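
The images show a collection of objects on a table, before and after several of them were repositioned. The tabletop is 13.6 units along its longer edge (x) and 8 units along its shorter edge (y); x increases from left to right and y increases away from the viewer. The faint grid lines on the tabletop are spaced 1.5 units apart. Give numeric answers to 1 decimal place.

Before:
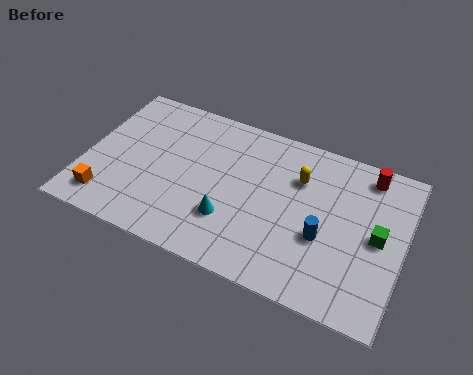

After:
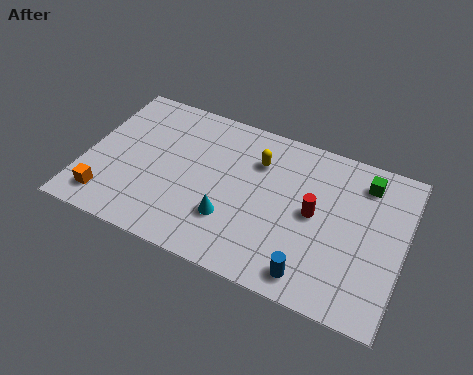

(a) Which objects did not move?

the orange cube and the cyan cone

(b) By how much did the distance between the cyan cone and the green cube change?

+0.4

The distance was about 6.3 in the first image and 6.7 in the second, so they moved 0.4 units further apart.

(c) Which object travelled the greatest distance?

the red cylinder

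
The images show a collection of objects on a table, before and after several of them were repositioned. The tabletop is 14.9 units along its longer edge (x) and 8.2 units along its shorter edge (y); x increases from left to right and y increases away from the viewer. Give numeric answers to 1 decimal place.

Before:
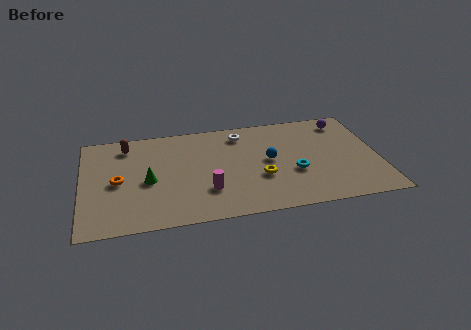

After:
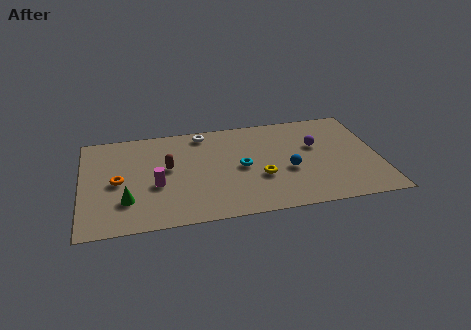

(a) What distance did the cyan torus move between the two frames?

2.8

From (10.6, 3.1) to (8.0, 4.0), the cyan torus covered √(2.6² + 0.9²) ≈ 2.8 units.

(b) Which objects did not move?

the yellow torus and the orange torus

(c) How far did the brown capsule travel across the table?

3.0

The brown capsule moved from about (2.3, 6.8) to (4.3, 4.6), a distance of √(2.0² + 2.2²) ≈ 3.0.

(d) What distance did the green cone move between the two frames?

1.8

The green cone was near (3.3, 3.7) before and (2.2, 2.3) after, so it travelled √(1.1² + 1.4²) ≈ 1.8 units.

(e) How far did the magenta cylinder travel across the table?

2.7

The magenta cylinder moved from about (6.2, 2.4) to (3.7, 3.3), a distance of √(2.5² + 0.9²) ≈ 2.7.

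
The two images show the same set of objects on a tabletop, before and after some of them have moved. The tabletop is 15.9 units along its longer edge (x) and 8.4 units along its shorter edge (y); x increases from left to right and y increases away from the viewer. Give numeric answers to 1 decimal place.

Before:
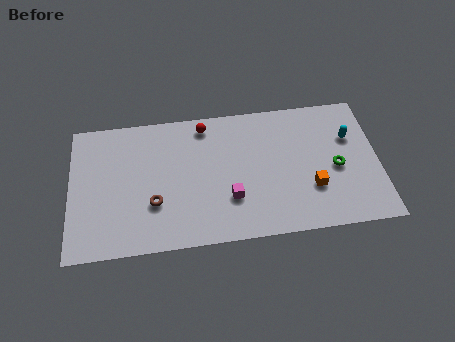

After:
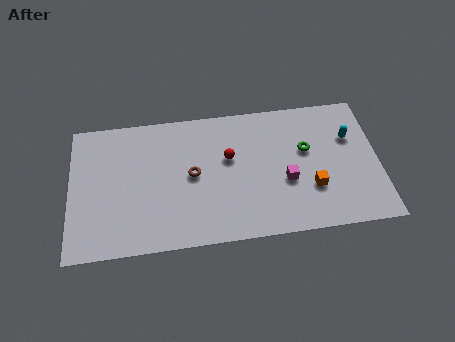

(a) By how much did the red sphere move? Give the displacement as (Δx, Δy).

(1.2, -2.2)

The red sphere started near (7.0, 7.3) and ended near (8.2, 5.1).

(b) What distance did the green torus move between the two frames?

2.0

The green torus was near (13.7, 3.8) before and (12.2, 5.1) after, so it travelled √(1.5² + 1.3²) ≈ 2.0 units.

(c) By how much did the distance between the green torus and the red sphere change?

-3.6

The distance was about 7.6 in the first image and 4.0 in the second, so they moved 3.6 units closer together.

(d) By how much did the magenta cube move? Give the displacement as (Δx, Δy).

(2.9, 0.7)

From the two frames, the magenta cube sits at roughly (8.2, 2.6) before and (11.1, 3.3) after.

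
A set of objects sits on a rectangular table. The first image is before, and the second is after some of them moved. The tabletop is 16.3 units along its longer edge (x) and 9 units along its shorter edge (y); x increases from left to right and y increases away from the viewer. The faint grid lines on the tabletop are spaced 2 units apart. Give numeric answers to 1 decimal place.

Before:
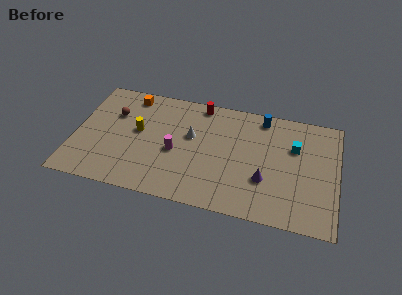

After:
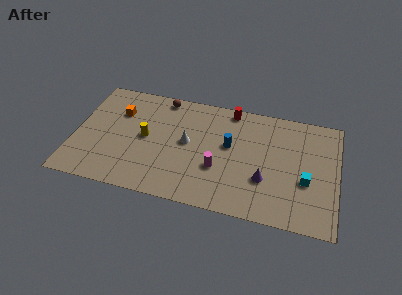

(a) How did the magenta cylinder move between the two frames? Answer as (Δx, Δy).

(2.7, -0.7)

The magenta cylinder was at about (6.3, 3.9) and moved to about (9.0, 3.2).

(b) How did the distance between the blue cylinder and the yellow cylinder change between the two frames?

-2.9

Before: roughly 8.1 units apart; after: 5.2. That's 2.9 units closer together.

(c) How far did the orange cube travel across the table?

1.6

From (3.2, 7.8) to (2.6, 6.3), the orange cube covered √(0.6² + 1.5²) ≈ 1.6 units.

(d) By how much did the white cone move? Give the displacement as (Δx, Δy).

(-0.2, -0.6)

From the two frames, the white cone sits at roughly (7.2, 5.4) before and (7.0, 4.8) after.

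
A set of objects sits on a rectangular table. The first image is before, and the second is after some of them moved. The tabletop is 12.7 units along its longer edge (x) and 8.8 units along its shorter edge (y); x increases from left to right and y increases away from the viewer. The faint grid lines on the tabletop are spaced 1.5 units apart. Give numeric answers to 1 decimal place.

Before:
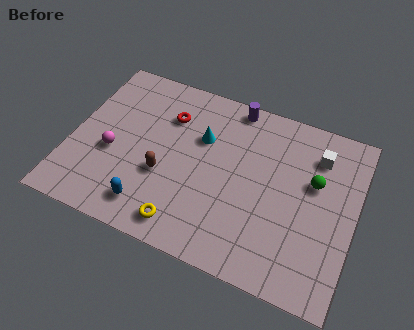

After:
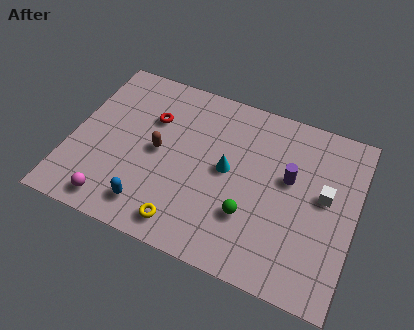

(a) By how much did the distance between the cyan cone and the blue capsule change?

-0.3

Before: roughly 4.7 units apart; after: 4.4. That's 0.3 units closer together.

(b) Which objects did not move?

the blue capsule and the yellow torus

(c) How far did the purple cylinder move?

4.0

From (6.9, 8.0) to (9.7, 5.2), the purple cylinder covered √(2.8² + 2.8²) ≈ 4.0 units.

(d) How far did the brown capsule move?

1.2

The brown capsule moved from about (4.3, 3.3) to (3.9, 4.4), a distance of √(0.4² + 1.1²) ≈ 1.2.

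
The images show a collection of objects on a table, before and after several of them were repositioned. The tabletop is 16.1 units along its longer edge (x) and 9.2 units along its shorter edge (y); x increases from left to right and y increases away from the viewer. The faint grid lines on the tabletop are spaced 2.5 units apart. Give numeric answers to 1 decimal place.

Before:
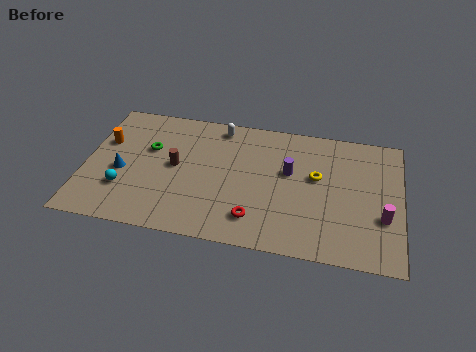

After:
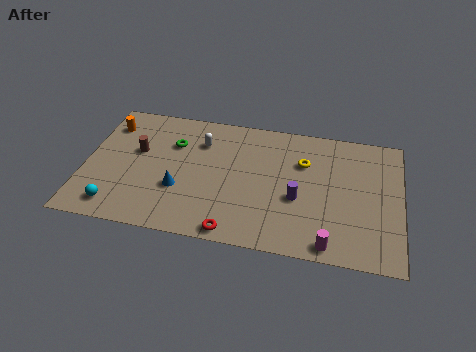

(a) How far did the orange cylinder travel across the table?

1.3

The orange cylinder was near (0.9, 5.9) before and (1.0, 7.2) after, so it travelled √(0.1² + 1.3²) ≈ 1.3 units.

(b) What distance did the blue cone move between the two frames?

3.1

From (1.9, 3.9) to (4.9, 3.2), the blue cone covered √(3.0² + 0.7²) ≈ 3.1 units.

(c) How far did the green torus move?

1.3

The green torus was near (3.2, 5.8) before and (4.4, 6.4) after, so it travelled √(1.2² + 0.6²) ≈ 1.3 units.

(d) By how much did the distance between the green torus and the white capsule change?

-2.7

The distance was about 4.2 in the first image and 1.5 in the second, so they moved 2.7 units closer together.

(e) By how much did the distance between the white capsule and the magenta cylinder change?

-0.8

They were about 9.8 units apart before and 9.0 after — 0.8 units closer together.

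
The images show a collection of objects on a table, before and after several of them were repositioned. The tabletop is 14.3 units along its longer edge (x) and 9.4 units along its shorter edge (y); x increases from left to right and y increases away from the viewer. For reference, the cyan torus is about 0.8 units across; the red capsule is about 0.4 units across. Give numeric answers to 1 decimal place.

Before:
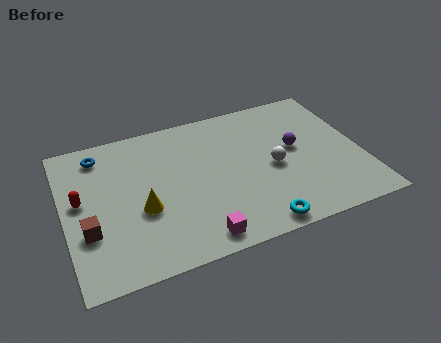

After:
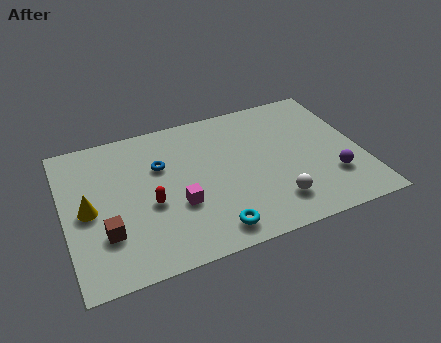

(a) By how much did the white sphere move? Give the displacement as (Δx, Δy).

(-0.2, -2.3)

From the two frames, the white sphere sits at roughly (10.0, 4.3) before and (9.8, 2.0) after.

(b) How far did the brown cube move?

0.9

The brown cube moved from about (1.0, 3.2) to (1.8, 2.8), a distance of √(0.8² + 0.4²) ≈ 0.9.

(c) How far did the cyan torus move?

2.1

The cyan torus moved from about (8.8, 0.9) to (6.7, 1.3), a distance of √(2.1² + 0.4²) ≈ 2.1.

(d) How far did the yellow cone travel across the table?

2.6

The yellow cone was near (3.6, 3.7) before and (1.1, 4.5) after, so it travelled √(2.5² + 0.8²) ≈ 2.6 units.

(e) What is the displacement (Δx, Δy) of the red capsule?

(3.2, -1.3)

The red capsule was at about (0.8, 5.2) and moved to about (4.0, 3.9).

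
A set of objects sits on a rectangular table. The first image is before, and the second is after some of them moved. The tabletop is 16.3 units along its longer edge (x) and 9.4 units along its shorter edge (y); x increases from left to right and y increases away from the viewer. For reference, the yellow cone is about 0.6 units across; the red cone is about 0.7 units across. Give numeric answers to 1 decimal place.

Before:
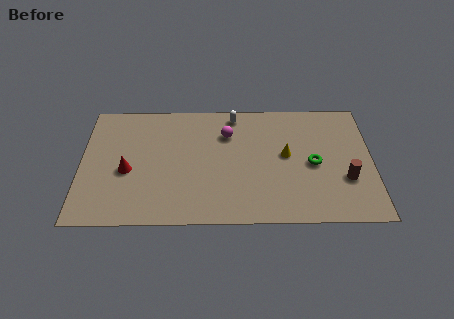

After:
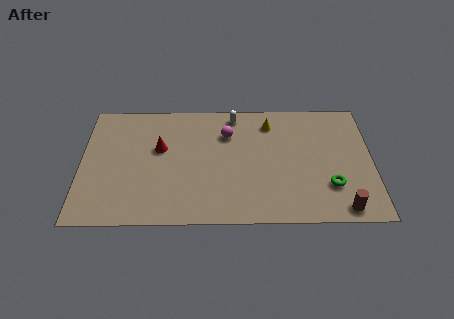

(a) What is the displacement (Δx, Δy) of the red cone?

(1.8, 1.7)

The red cone started near (2.6, 4.0) and ended near (4.4, 5.7).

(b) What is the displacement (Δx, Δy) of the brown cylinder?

(-0.3, -2.2)

From the two frames, the brown cylinder sits at roughly (14.8, 3.2) before and (14.5, 1.0) after.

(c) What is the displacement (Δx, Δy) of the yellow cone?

(-0.9, 2.5)

The yellow cone was at about (11.5, 5.1) and moved to about (10.6, 7.6).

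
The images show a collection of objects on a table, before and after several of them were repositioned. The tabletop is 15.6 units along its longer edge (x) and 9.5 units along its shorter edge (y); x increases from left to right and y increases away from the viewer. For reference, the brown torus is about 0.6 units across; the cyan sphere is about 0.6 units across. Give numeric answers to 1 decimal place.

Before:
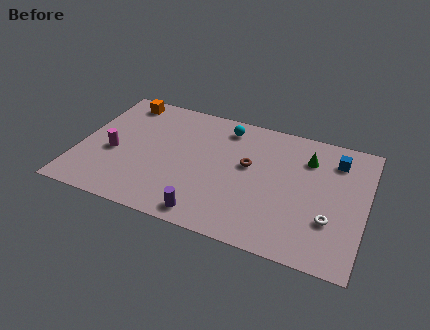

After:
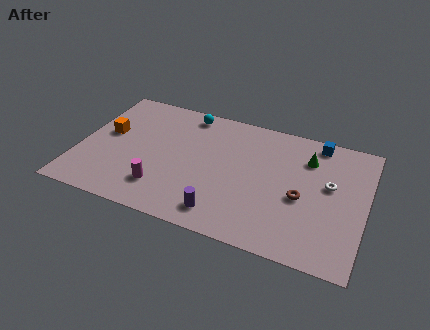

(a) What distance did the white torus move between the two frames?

2.5

From (13.8, 3.0) to (13.6, 5.5), the white torus covered √(0.2² + 2.5²) ≈ 2.5 units.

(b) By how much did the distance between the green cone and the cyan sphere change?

+2.2

Before: roughly 4.7 units apart; after: 6.9. That's 2.2 units further apart.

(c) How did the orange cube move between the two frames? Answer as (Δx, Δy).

(-0.5, -2.9)

The orange cube started near (1.9, 8.3) and ended near (1.4, 5.4).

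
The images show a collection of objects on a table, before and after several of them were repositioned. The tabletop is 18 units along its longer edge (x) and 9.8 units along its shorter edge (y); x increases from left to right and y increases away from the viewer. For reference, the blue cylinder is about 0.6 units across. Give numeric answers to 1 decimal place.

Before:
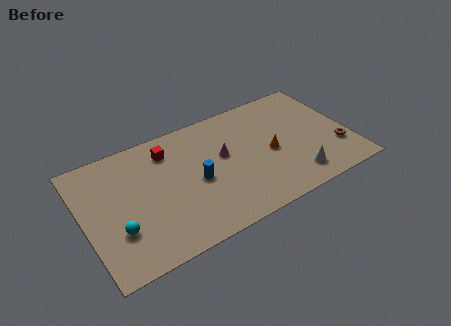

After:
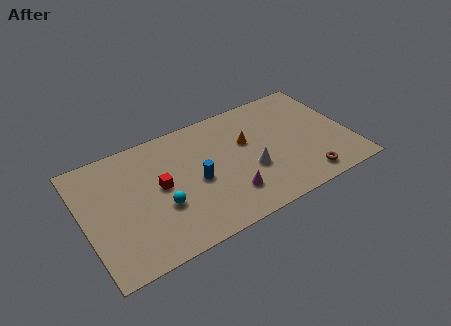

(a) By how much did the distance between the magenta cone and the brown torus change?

-2.8

The distance was about 8.0 in the first image and 5.2 in the second, so they moved 2.8 units closer together.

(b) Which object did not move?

the blue cylinder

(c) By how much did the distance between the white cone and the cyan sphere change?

-5.9

They were about 12.0 units apart before and 6.1 after — 5.9 units closer together.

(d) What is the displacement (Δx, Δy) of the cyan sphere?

(3.0, 0.5)

From the two frames, the cyan sphere sits at roughly (2.0, 3.1) before and (5.0, 3.6) after.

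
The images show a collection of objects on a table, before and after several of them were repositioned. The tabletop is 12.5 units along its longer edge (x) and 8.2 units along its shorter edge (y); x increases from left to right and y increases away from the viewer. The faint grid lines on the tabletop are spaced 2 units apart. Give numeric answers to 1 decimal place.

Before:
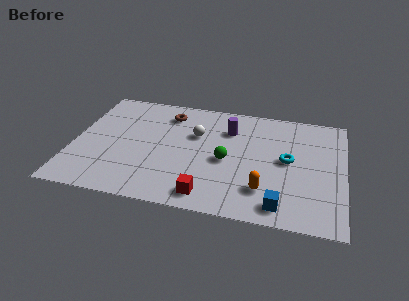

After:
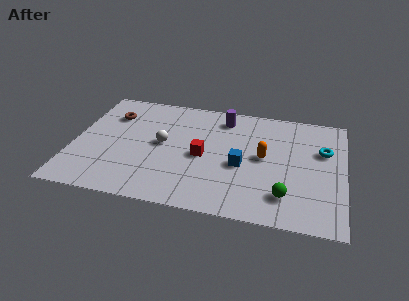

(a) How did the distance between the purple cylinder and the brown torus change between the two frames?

+2.3

The distance was about 3.0 in the first image and 5.3 in the second, so they moved 2.3 units further apart.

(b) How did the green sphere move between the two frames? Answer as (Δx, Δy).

(2.8, -1.9)

The green sphere was at about (7.1, 3.7) and moved to about (9.9, 1.8).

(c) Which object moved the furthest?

the green sphere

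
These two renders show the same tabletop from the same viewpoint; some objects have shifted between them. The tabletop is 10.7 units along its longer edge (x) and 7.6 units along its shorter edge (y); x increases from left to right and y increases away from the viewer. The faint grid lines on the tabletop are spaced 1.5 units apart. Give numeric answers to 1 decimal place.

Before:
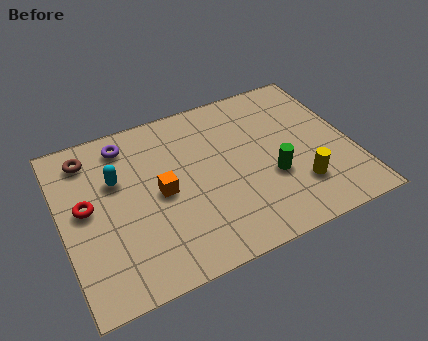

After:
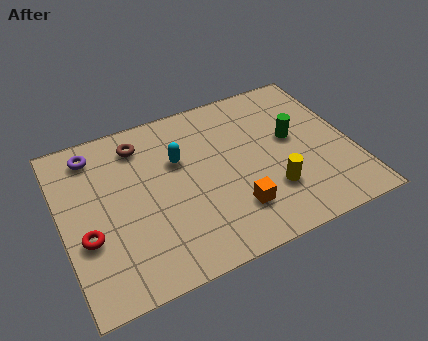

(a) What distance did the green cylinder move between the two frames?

1.8

The green cylinder moved from about (7.6, 2.8) to (8.6, 4.3), a distance of √(1.0² + 1.5²) ≈ 1.8.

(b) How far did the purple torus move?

1.2

From (2.6, 6.4) to (1.4, 6.4), the purple torus covered √(1.2² + 0.0²) ≈ 1.2 units.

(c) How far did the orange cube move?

3.1

From (3.6, 3.7) to (6.1, 1.9), the orange cube covered √(2.5² + 1.8²) ≈ 3.1 units.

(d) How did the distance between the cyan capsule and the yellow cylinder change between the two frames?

-2.9

Before: roughly 7.0 units apart; after: 4.1. That's 2.9 units closer together.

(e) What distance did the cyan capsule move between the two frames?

2.3

From (2.1, 4.9) to (4.4, 4.9), the cyan capsule covered √(2.3² + 0.0²) ≈ 2.3 units.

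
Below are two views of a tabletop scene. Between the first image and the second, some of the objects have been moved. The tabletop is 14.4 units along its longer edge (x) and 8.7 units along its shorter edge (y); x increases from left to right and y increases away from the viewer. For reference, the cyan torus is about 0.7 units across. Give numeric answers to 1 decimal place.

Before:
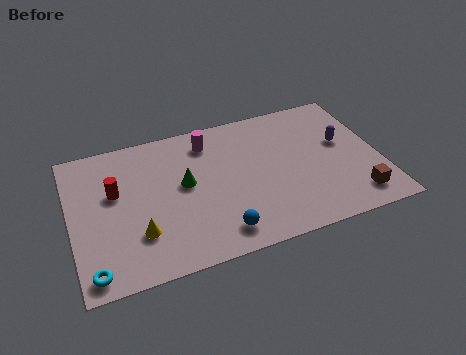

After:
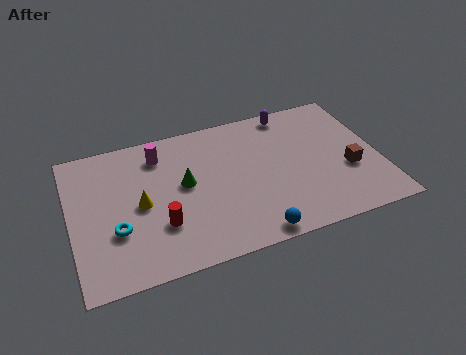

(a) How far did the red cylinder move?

3.2

From (2.1, 5.3) to (4.0, 2.7), the red cylinder covered √(1.9² + 2.6²) ≈ 3.2 units.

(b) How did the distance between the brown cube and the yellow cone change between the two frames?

-0.3

They were about 10.0 units apart before and 9.7 after — 0.3 units closer together.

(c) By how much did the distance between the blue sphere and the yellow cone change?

+2.2

Before: roughly 3.8 units apart; after: 6.0. That's 2.2 units further apart.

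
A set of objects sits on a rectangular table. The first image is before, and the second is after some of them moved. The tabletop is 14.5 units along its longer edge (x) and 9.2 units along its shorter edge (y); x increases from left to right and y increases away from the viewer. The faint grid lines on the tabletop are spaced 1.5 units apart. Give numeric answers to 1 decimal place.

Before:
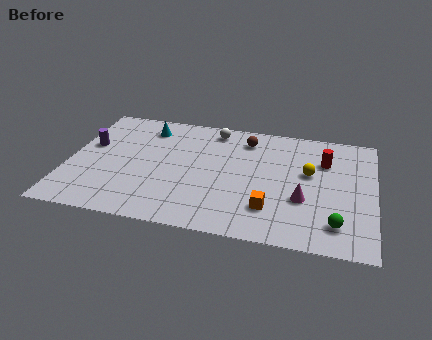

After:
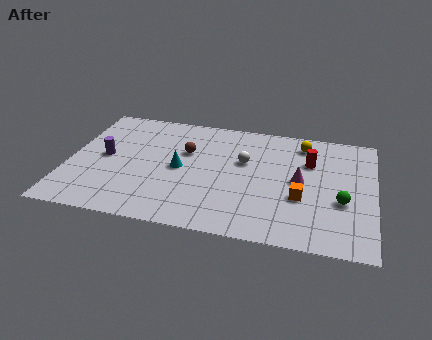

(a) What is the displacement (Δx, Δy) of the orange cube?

(1.4, 1.1)

The orange cube was at about (9.7, 2.3) and moved to about (11.1, 3.4).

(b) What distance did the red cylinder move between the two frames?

0.7

The red cylinder was near (12.1, 6.5) before and (11.4, 6.3) after, so it travelled √(0.7² + 0.2²) ≈ 0.7 units.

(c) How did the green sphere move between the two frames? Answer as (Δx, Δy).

(0.2, 1.7)

The green sphere was at about (12.8, 1.8) and moved to about (13.0, 3.5).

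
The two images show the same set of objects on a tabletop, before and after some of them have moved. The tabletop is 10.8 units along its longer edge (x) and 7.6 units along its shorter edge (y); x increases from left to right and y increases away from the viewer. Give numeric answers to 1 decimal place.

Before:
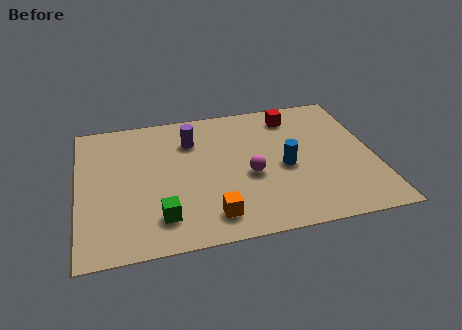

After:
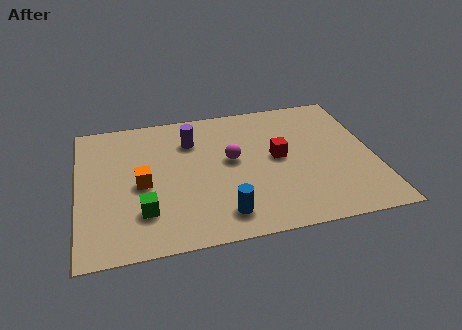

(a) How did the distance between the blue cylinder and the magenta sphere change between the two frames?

+1.6

Before: roughly 1.3 units apart; after: 2.9. That's 1.6 units further apart.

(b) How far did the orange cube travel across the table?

3.3

The orange cube was near (4.7, 1.3) before and (2.3, 3.5) after, so it travelled √(2.4² + 2.2²) ≈ 3.3 units.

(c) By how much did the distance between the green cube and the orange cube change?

-0.3

The distance was about 1.8 in the first image and 1.5 in the second, so they moved 0.3 units closer together.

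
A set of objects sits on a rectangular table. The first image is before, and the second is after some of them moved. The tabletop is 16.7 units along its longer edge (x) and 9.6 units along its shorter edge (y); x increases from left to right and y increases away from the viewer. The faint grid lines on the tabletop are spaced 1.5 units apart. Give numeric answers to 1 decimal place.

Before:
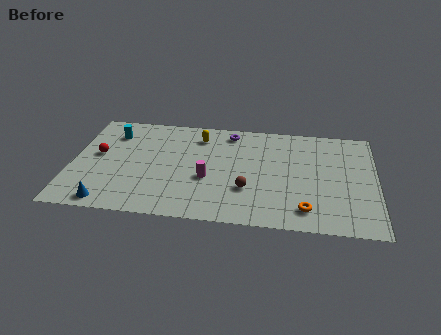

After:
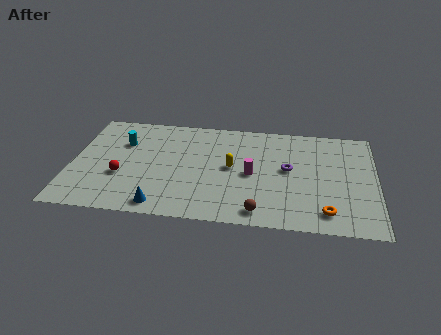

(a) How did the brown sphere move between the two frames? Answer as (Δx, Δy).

(0.7, -1.9)

The brown sphere was at about (9.7, 3.1) and moved to about (10.4, 1.2).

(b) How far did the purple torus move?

4.5

The purple torus moved from about (8.6, 8.3) to (11.9, 5.2), a distance of √(3.3² + 3.1²) ≈ 4.5.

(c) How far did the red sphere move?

2.3

From (1.4, 5.3) to (2.8, 3.5), the red sphere covered √(1.4² + 1.8²) ≈ 2.3 units.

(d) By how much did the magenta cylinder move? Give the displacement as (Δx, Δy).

(2.4, 0.7)

The magenta cylinder started near (7.5, 3.8) and ended near (9.9, 4.5).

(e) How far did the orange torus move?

1.1

The orange torus was near (12.9, 1.7) before and (14.0, 1.6) after, so it travelled √(1.1² + 0.1²) ≈ 1.1 units.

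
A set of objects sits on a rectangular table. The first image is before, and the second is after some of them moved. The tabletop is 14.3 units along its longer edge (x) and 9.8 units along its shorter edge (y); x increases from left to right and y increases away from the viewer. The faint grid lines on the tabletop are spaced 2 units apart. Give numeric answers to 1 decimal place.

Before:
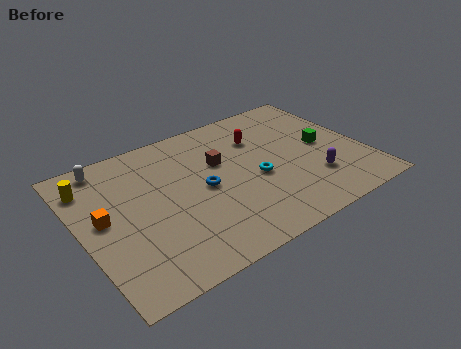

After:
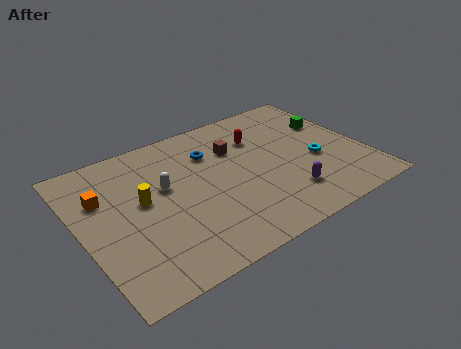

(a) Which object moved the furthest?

the white capsule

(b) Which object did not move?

the red capsule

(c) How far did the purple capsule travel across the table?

1.6

The purple capsule moved from about (11.4, 2.7) to (9.9, 2.3), a distance of √(1.5² + 0.4²) ≈ 1.6.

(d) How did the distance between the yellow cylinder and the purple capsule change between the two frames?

-4.2

Before: roughly 11.7 units apart; after: 7.5. That's 4.2 units closer together.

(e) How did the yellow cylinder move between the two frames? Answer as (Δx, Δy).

(2.3, -2.3)

The yellow cylinder started near (0.8, 7.7) and ended near (3.1, 5.4).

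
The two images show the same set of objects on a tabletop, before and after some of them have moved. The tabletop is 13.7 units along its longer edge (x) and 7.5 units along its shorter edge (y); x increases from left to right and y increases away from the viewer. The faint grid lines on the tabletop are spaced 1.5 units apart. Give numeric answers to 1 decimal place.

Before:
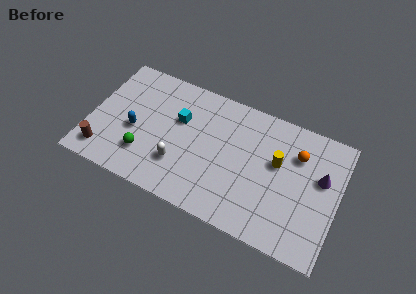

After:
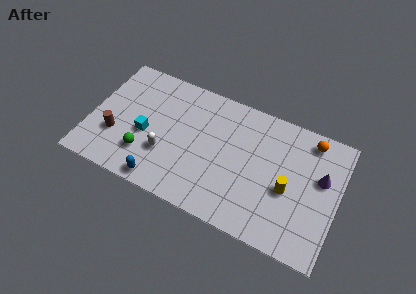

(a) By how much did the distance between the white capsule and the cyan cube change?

-1.2

Before: roughly 2.6 units apart; after: 1.4. That's 1.2 units closer together.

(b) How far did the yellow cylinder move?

1.5

The yellow cylinder moved from about (10.3, 4.5) to (11.0, 3.2), a distance of √(0.7² + 1.3²) ≈ 1.5.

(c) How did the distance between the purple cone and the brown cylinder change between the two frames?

-0.8

Before: roughly 12.2 units apart; after: 11.4. That's 0.8 units closer together.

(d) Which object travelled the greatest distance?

the blue capsule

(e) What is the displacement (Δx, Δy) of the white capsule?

(-0.8, 0.3)

The white capsule started near (5.1, 2.2) and ended near (4.3, 2.5).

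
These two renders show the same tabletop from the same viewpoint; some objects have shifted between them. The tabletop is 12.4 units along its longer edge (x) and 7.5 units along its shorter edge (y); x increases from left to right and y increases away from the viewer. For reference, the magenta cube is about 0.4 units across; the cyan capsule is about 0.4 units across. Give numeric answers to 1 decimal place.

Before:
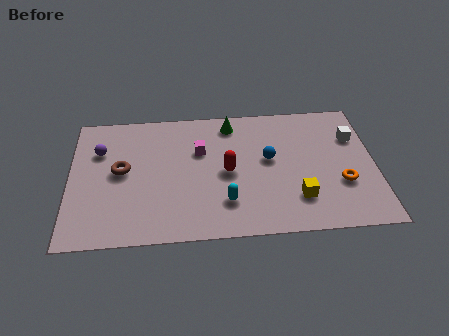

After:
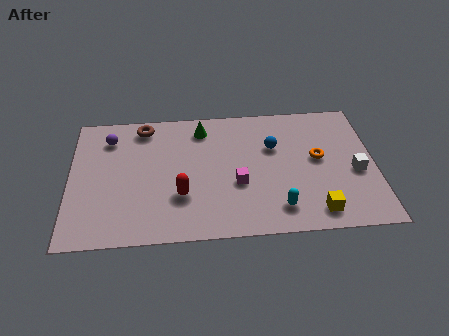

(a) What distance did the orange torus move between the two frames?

1.7

The orange torus moved from about (11.0, 2.6) to (10.1, 4.1), a distance of √(0.9² + 1.5²) ≈ 1.7.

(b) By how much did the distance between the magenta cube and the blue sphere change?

-0.4

They were about 2.9 units apart before and 2.5 after — 0.4 units closer together.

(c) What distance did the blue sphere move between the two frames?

0.7

From (8.1, 4.2) to (8.3, 4.9), the blue sphere covered √(0.2² + 0.7²) ≈ 0.7 units.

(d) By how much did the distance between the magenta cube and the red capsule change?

+0.7

Before: roughly 1.7 units apart; after: 2.4. That's 0.7 units further apart.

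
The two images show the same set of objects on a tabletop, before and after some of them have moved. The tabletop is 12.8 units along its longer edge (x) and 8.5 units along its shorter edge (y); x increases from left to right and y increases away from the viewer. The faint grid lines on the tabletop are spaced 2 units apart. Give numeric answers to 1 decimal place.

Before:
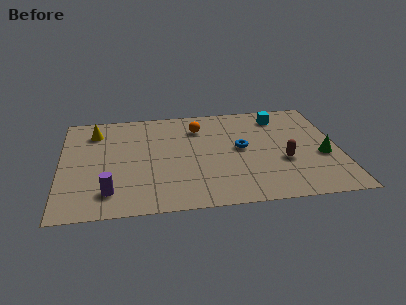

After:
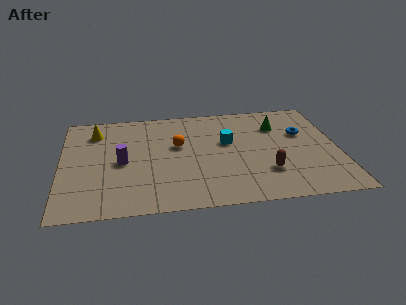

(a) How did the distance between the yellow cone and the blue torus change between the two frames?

+2.6

They were about 7.1 units apart before and 9.7 after — 2.6 units further apart.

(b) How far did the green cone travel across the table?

3.4

The green cone was near (12.0, 3.4) before and (10.1, 6.2) after, so it travelled √(1.9² + 2.8²) ≈ 3.4 units.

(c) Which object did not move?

the yellow cone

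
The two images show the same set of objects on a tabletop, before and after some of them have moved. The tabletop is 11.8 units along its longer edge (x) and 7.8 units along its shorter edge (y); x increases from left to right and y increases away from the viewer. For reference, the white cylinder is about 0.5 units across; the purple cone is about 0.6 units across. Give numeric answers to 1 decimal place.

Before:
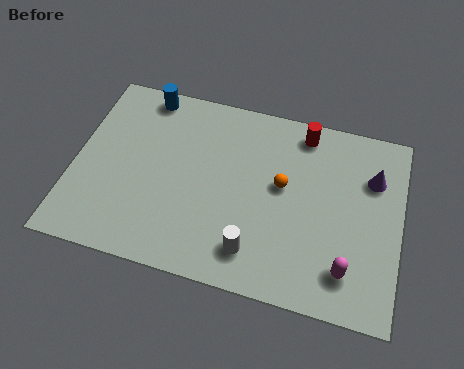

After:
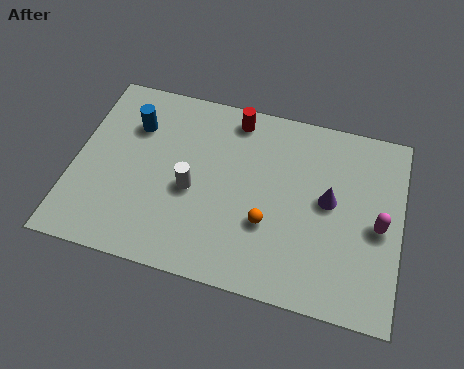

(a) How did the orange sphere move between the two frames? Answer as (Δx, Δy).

(-0.4, -1.7)

The orange sphere was at about (7.5, 4.4) and moved to about (7.1, 2.7).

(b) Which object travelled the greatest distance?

the white cylinder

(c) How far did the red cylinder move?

2.5

The red cylinder moved from about (8.1, 6.8) to (5.6, 6.8), a distance of √(2.5² + 0.0²) ≈ 2.5.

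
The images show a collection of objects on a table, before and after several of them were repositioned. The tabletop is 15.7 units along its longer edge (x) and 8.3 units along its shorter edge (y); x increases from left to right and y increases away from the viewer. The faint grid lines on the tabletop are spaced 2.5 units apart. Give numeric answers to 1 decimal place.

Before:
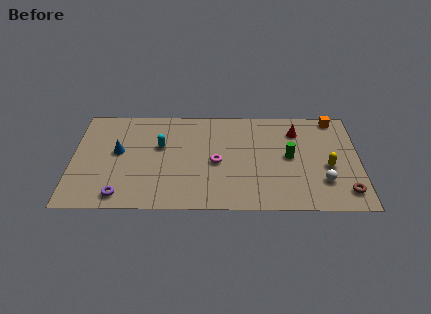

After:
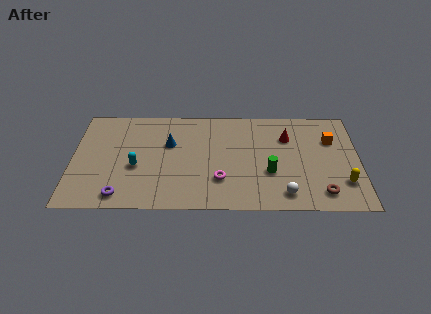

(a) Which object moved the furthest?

the blue cone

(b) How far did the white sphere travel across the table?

2.3

From (13.7, 2.3) to (11.6, 1.3), the white sphere covered √(2.1² + 1.0²) ≈ 2.3 units.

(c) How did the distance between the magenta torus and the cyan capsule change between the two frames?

+1.3

Before: roughly 3.4 units apart; after: 4.7. That's 1.3 units further apart.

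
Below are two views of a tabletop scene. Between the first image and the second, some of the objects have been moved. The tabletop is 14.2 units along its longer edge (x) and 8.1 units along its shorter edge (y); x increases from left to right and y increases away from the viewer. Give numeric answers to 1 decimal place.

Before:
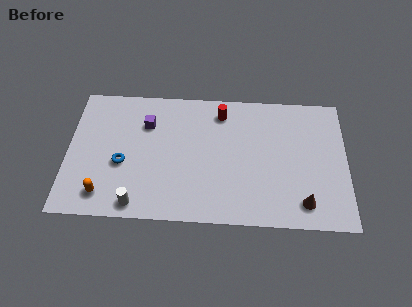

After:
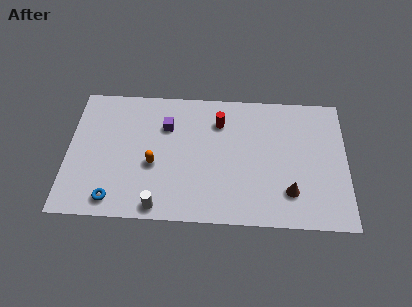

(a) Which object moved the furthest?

the orange capsule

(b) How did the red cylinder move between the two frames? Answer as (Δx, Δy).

(-0.1, -0.6)

The red cylinder started near (7.8, 6.7) and ended near (7.7, 6.1).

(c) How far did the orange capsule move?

3.1

From (1.9, 1.4) to (4.4, 3.3), the orange capsule covered √(2.5² + 1.9²) ≈ 3.1 units.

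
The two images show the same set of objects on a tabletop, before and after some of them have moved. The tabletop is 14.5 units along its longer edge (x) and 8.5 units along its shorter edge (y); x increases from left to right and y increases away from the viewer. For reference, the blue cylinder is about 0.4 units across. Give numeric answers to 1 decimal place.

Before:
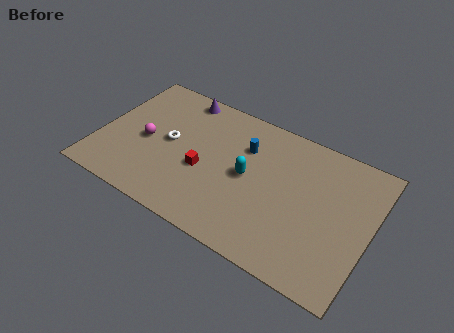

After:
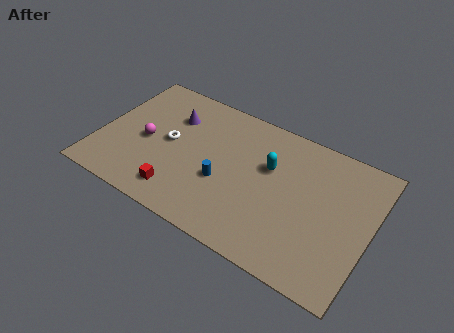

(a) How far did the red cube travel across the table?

2.2

From (5.7, 3.5) to (4.7, 1.5), the red cube covered √(1.0² + 2.0²) ≈ 2.2 units.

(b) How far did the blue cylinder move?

2.8

The blue cylinder was near (7.6, 6.0) before and (6.8, 3.3) after, so it travelled √(0.8² + 2.7²) ≈ 2.8 units.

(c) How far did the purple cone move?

1.5

From (3.8, 7.6) to (3.6, 6.1), the purple cone covered √(0.2² + 1.5²) ≈ 1.5 units.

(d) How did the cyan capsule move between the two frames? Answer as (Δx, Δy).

(1.0, 1.1)

The cyan capsule started near (8.0, 4.3) and ended near (9.0, 5.4).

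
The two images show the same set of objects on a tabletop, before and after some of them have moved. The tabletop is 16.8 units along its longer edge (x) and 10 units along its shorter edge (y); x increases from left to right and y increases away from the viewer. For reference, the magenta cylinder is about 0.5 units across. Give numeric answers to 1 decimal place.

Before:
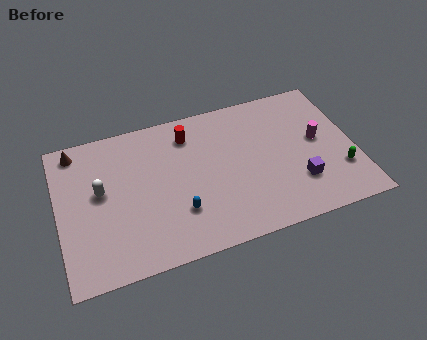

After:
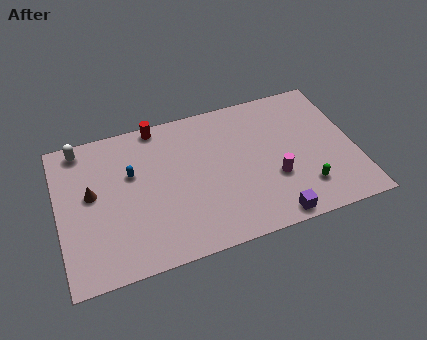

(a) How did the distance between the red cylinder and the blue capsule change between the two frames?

-1.8

Before: roughly 5.2 units apart; after: 3.4. That's 1.8 units closer together.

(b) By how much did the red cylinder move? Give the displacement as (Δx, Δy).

(-1.7, 1.2)

The red cylinder was at about (7.6, 8.0) and moved to about (5.9, 9.2).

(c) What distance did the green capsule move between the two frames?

2.2

The green capsule was near (15.8, 2.9) before and (13.7, 2.3) after, so it travelled √(2.1² + 0.6²) ≈ 2.2 units.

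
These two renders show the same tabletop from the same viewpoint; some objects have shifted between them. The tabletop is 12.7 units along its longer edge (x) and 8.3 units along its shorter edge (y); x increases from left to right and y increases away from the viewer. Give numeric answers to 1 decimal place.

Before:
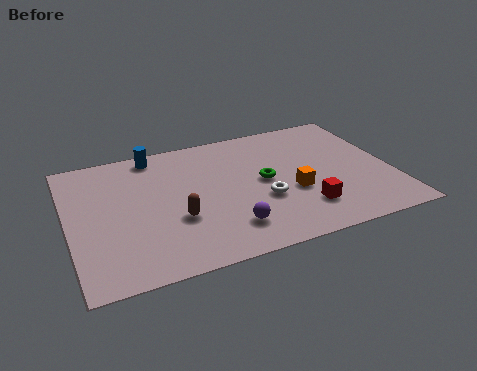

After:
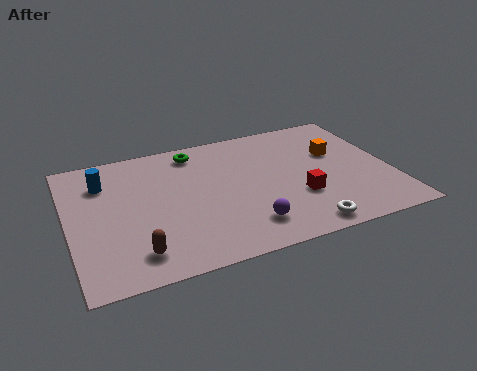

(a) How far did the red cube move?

0.8

The red cube was near (9.0, 2.0) before and (8.9, 2.8) after, so it travelled √(0.1² + 0.8²) ≈ 0.8 units.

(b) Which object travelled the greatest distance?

the green torus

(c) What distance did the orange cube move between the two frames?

2.8

The orange cube moved from about (8.7, 3.2) to (10.7, 5.2), a distance of √(2.0² + 2.0²) ≈ 2.8.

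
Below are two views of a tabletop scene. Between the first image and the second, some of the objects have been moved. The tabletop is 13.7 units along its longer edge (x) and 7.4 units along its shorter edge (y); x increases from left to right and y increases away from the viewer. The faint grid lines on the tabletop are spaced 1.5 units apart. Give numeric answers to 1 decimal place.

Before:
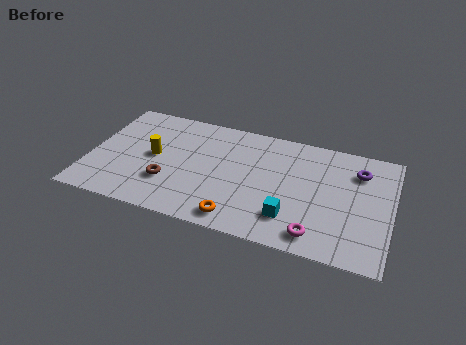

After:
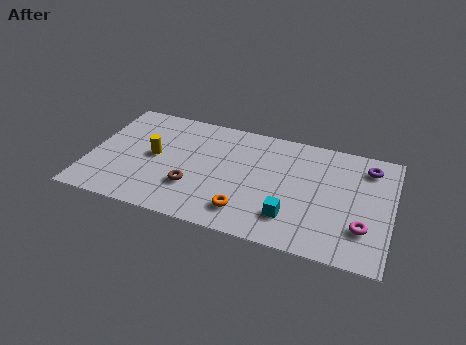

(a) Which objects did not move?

the cyan cube and the yellow cylinder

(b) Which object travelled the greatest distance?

the magenta torus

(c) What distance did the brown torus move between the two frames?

1.1

From (3.7, 2.3) to (4.8, 2.3), the brown torus covered √(1.1² + 0.0²) ≈ 1.1 units.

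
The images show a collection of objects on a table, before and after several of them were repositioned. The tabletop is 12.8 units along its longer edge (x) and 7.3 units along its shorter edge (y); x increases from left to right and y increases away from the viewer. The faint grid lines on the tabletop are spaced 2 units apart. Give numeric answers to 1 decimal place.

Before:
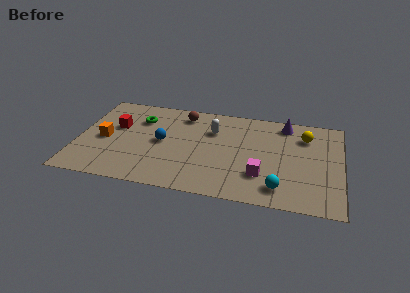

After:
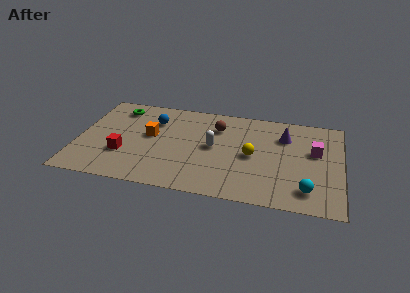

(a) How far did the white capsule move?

1.3

The white capsule was near (6.5, 5.1) before and (6.6, 3.8) after, so it travelled √(0.1² + 1.3²) ≈ 1.3 units.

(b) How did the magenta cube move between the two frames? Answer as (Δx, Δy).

(2.5, 2.3)

From the two frames, the magenta cube sits at roughly (9.0, 2.1) before and (11.5, 4.4) after.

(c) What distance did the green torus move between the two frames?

1.3

From (2.9, 5.3) to (1.8, 6.0), the green torus covered √(1.1² + 0.7²) ≈ 1.3 units.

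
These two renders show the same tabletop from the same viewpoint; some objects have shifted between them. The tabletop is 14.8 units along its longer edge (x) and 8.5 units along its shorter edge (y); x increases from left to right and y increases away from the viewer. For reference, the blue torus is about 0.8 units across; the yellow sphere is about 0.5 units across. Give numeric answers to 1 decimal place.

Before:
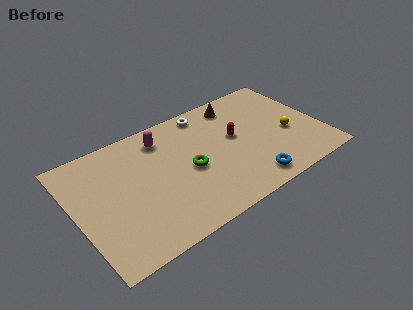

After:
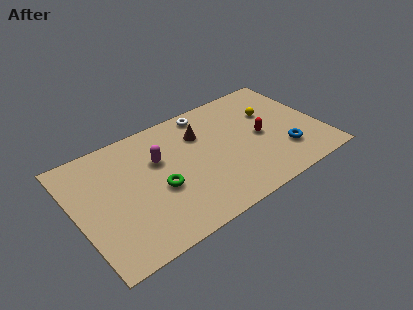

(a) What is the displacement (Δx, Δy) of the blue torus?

(2.4, 1.1)

The blue torus was at about (9.9, 1.2) and moved to about (12.3, 2.3).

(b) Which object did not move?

the white torus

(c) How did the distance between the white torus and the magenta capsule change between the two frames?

+1.0

The distance was about 2.9 in the first image and 3.9 in the second, so they moved 1.0 units further apart.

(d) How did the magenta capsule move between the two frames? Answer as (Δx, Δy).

(-0.5, -1.4)

The magenta capsule was at about (5.6, 6.9) and moved to about (5.1, 5.5).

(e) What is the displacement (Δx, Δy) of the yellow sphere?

(-0.7, 2.1)

From the two frames, the yellow sphere sits at roughly (12.8, 3.5) before and (12.1, 5.6) after.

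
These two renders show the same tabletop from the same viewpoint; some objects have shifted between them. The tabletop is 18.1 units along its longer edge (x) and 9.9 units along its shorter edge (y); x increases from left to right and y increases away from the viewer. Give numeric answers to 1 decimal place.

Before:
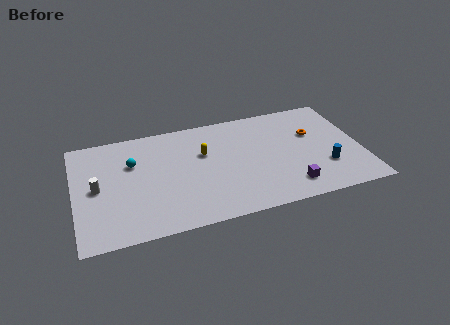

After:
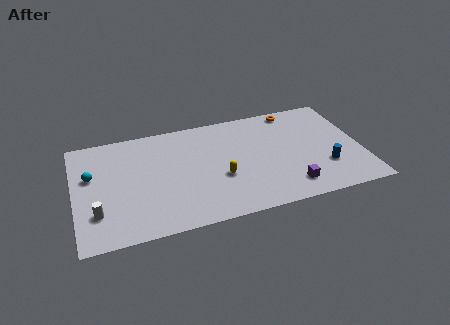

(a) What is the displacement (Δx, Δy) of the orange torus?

(-1.0, 2.6)

From the two frames, the orange torus sits at roughly (15.2, 6.3) before and (14.2, 8.9) after.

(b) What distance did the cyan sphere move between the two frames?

2.6

The cyan sphere was near (3.7, 6.6) before and (1.1, 6.1) after, so it travelled √(2.6² + 0.5²) ≈ 2.6 units.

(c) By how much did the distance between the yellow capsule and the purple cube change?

-2.1

They were about 6.8 units apart before and 4.7 after — 2.1 units closer together.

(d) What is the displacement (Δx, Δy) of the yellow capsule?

(0.9, -2.5)

From the two frames, the yellow capsule sits at roughly (8.2, 6.3) before and (9.1, 3.8) after.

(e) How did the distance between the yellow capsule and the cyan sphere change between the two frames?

+3.8

Before: roughly 4.5 units apart; after: 8.3. That's 3.8 units further apart.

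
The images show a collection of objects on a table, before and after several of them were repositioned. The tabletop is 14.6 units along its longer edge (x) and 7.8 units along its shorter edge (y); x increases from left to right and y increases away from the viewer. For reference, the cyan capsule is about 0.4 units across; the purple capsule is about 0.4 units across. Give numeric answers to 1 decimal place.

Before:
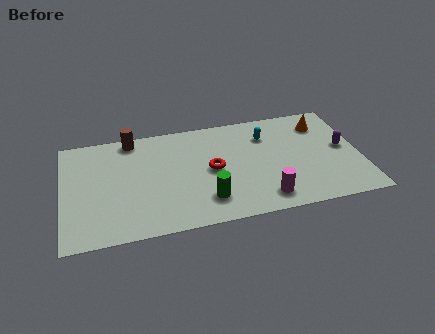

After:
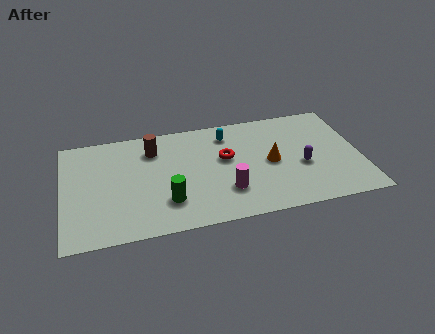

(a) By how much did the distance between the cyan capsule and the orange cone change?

+0.4

Before: roughly 2.8 units apart; after: 3.2. That's 0.4 units further apart.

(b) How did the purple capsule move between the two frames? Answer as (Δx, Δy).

(-2.1, -0.9)

The purple capsule started near (13.8, 4.1) and ended near (11.7, 3.2).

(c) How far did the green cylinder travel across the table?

1.9

From (6.9, 1.8) to (5.0, 2.1), the green cylinder covered √(1.9² + 0.3²) ≈ 1.9 units.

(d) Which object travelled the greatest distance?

the orange cone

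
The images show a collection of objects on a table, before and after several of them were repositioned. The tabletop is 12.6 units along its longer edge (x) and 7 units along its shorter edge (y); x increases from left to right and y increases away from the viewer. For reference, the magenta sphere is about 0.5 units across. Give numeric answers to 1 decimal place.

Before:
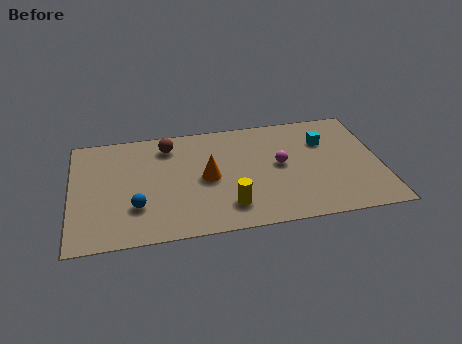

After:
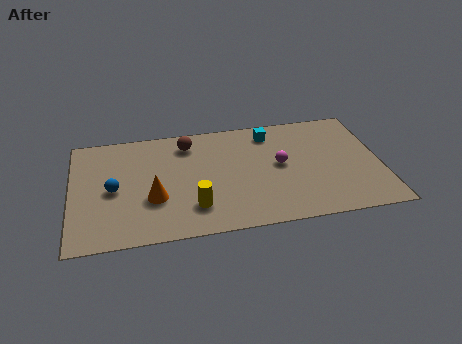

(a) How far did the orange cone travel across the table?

2.4

The orange cone was near (5.5, 3.4) before and (3.3, 2.5) after, so it travelled √(2.2² + 0.9²) ≈ 2.4 units.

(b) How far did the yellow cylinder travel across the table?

1.4

From (6.3, 1.5) to (4.9, 1.7), the yellow cylinder covered √(1.4² + 0.2²) ≈ 1.4 units.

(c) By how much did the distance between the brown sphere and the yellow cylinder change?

-0.8

The distance was about 4.8 in the first image and 4.0 in the second, so they moved 0.8 units closer together.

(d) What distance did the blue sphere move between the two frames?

1.5

The blue sphere moved from about (2.6, 2.1) to (1.7, 3.3), a distance of √(0.9² + 1.2²) ≈ 1.5.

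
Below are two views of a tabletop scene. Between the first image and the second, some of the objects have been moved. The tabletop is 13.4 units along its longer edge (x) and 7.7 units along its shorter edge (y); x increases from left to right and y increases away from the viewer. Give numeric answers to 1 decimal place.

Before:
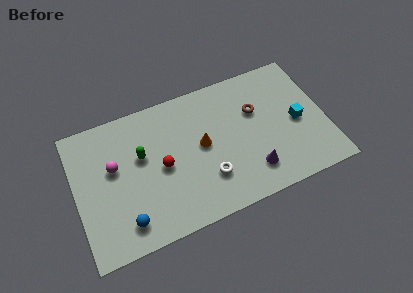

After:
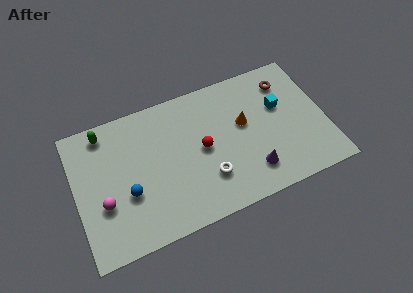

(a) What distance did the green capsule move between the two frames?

2.7

The green capsule was near (3.6, 4.7) before and (1.8, 6.7) after, so it travelled √(1.8² + 2.0²) ≈ 2.7 units.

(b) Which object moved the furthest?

the green capsule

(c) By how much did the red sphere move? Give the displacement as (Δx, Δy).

(2.2, 0.2)

From the two frames, the red sphere sits at roughly (4.6, 3.7) before and (6.8, 3.9) after.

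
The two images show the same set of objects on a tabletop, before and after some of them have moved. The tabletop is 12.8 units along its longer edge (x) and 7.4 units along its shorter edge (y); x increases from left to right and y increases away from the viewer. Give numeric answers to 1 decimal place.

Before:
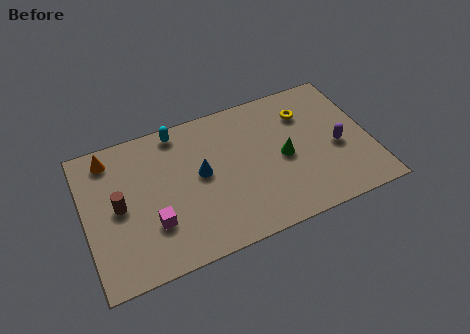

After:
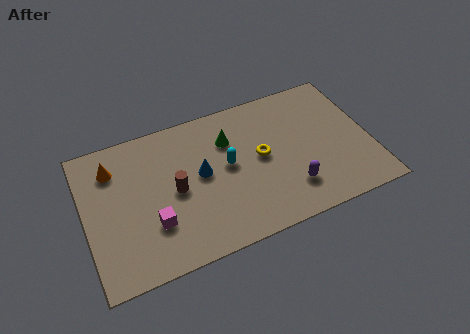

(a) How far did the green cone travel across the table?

2.9

From (8.9, 3.5) to (6.6, 5.3), the green cone covered √(2.3² + 1.8²) ≈ 2.9 units.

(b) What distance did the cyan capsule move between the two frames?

3.3

From (4.4, 6.6) to (6.4, 4.0), the cyan capsule covered √(2.0² + 2.6²) ≈ 3.3 units.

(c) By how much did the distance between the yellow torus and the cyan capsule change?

-4.3

The distance was about 5.8 in the first image and 1.5 in the second, so they moved 4.3 units closer together.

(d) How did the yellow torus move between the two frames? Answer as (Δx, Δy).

(-2.2, -1.6)

From the two frames, the yellow torus sits at roughly (10.1, 5.5) before and (7.9, 3.9) after.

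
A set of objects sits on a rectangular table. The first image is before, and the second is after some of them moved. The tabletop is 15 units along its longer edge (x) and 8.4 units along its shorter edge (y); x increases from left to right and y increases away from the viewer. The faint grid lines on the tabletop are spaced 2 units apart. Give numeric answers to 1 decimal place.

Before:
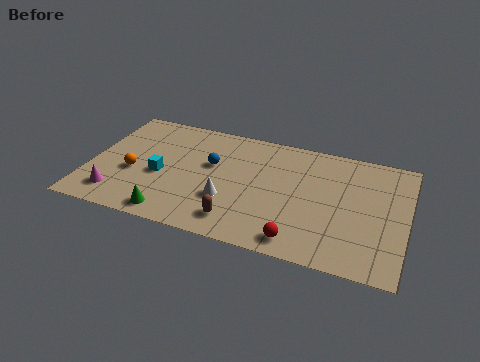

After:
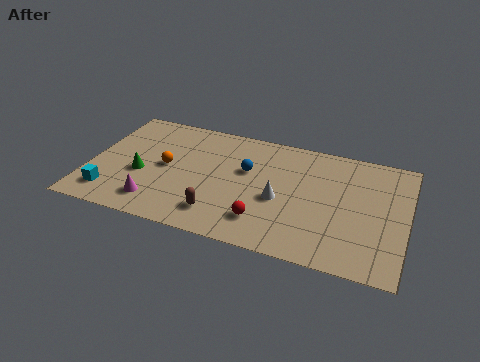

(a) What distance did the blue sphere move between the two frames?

1.7

The blue sphere was near (5.7, 5.1) before and (7.4, 5.2) after, so it travelled √(1.7² + 0.1²) ≈ 1.7 units.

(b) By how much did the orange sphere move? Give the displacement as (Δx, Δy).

(1.5, 0.9)

The orange sphere was at about (2.1, 3.4) and moved to about (3.6, 4.3).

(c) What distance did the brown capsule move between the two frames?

0.9

From (7.3, 1.5) to (6.4, 1.7), the brown capsule covered √(0.9² + 0.2²) ≈ 0.9 units.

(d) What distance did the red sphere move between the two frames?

1.9

The red sphere was near (10.2, 1.1) before and (8.5, 1.9) after, so it travelled √(1.7² + 0.8²) ≈ 1.9 units.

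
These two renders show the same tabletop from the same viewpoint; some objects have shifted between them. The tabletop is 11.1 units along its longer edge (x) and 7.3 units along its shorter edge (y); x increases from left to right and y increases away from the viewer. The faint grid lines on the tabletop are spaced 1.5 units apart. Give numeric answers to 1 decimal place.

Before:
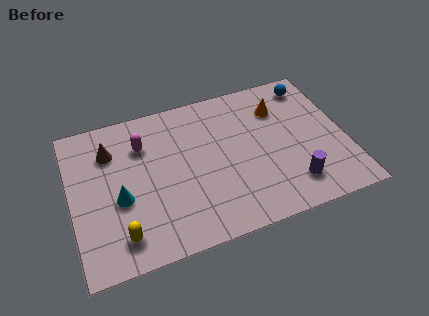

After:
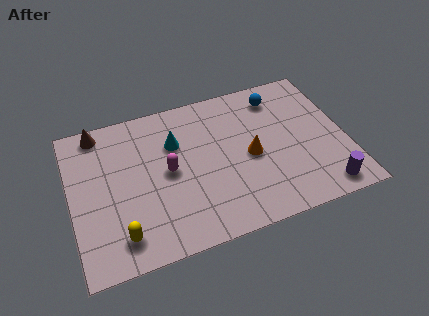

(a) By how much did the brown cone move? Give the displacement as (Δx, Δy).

(-0.4, 1.1)

The brown cone started near (1.7, 5.4) and ended near (1.3, 6.5).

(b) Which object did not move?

the yellow capsule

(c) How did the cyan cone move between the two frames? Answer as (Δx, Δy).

(2.4, 2.0)

The cyan cone was at about (1.9, 3.0) and moved to about (4.3, 5.0).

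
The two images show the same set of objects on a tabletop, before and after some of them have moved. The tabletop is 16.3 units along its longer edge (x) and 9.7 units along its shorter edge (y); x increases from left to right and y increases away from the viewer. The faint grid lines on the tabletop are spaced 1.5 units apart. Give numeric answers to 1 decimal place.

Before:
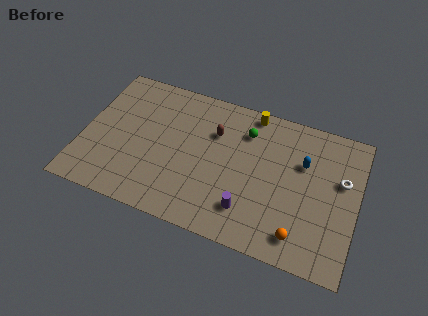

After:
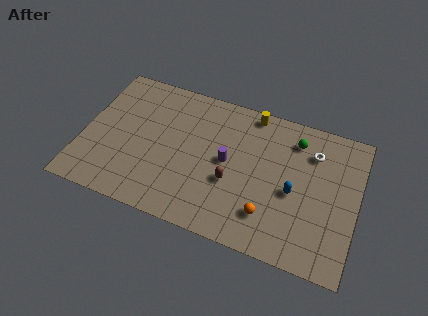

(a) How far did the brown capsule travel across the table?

3.3

The brown capsule moved from about (7.7, 6.7) to (9.0, 3.7), a distance of √(1.3² + 3.0²) ≈ 3.3.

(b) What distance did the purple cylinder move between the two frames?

3.2

The purple cylinder was near (10.1, 2.2) before and (8.6, 5.0) after, so it travelled √(1.5² + 2.8²) ≈ 3.2 units.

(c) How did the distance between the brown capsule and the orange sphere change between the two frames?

-4.8

Before: roughly 7.5 units apart; after: 2.7. That's 4.8 units closer together.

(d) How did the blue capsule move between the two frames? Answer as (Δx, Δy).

(-0.4, -2.1)

The blue capsule started near (13.0, 6.4) and ended near (12.6, 4.3).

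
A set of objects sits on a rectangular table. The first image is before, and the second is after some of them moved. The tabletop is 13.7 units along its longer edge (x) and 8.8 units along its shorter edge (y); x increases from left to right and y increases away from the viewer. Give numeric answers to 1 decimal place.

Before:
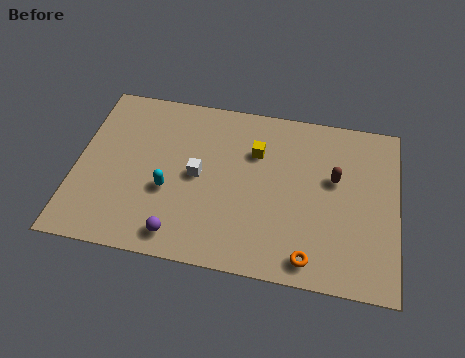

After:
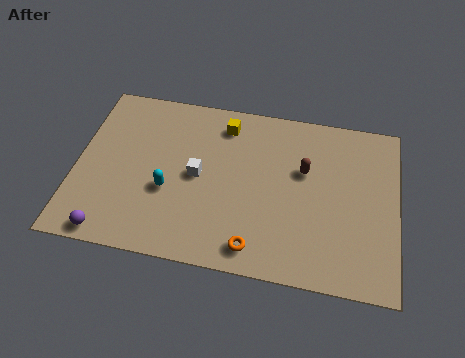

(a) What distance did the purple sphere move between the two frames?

2.9

The purple sphere was near (4.6, 1.2) before and (1.7, 0.8) after, so it travelled √(2.9² + 0.4²) ≈ 2.9 units.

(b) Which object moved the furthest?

the purple sphere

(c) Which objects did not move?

the white cube and the cyan capsule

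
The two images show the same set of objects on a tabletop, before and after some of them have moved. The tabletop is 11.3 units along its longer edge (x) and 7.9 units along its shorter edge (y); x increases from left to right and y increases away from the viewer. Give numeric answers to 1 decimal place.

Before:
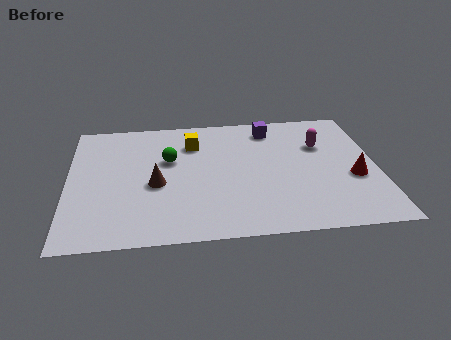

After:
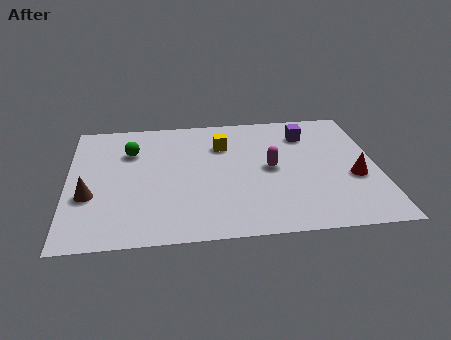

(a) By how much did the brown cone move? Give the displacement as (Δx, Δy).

(-2.4, -0.5)

From the two frames, the brown cone sits at roughly (3.2, 3.4) before and (0.8, 2.9) after.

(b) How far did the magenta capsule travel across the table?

2.3

The magenta capsule moved from about (9.3, 5.3) to (7.4, 4.0), a distance of √(1.9² + 1.3²) ≈ 2.3.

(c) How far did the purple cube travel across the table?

1.4

From (7.5, 6.6) to (8.8, 6.1), the purple cube covered √(1.3² + 0.5²) ≈ 1.4 units.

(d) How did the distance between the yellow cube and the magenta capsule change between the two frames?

-2.3

Before: roughly 4.7 units apart; after: 2.4. That's 2.3 units closer together.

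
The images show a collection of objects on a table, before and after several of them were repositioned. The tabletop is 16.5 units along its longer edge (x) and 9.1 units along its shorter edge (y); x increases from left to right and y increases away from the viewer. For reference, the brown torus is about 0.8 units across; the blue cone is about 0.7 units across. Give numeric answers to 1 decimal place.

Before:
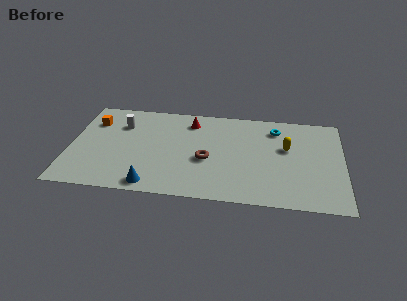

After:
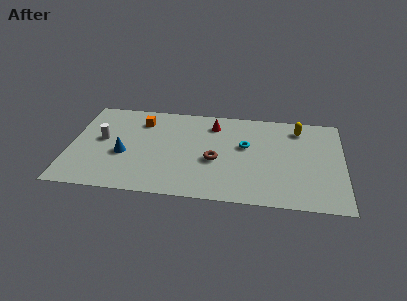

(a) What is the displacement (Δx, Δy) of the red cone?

(1.4, -0.1)

The red cone started near (7.2, 7.4) and ended near (8.6, 7.3).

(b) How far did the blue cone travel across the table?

3.2

The blue cone moved from about (5.1, 1.0) to (3.3, 3.7), a distance of √(1.8² + 2.7²) ≈ 3.2.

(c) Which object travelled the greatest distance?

the blue cone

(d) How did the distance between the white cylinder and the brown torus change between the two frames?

+1.0

Before: roughly 6.0 units apart; after: 7.0. That's 1.0 units further apart.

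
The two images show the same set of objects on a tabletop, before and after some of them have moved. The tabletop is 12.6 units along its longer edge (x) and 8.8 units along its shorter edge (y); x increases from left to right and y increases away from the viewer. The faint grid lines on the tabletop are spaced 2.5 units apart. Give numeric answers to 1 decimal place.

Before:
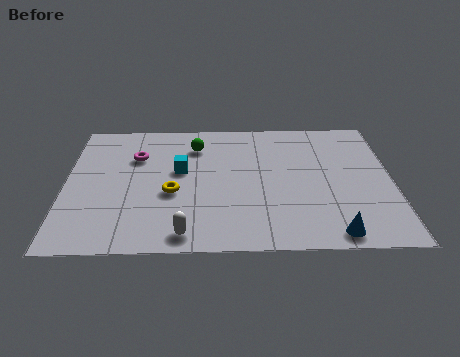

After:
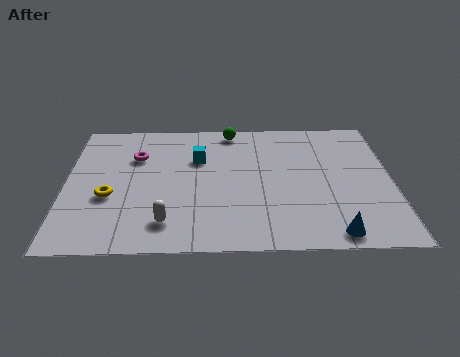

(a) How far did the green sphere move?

1.8

The green sphere moved from about (5.0, 6.8) to (6.4, 7.9), a distance of √(1.4² + 1.1²) ≈ 1.8.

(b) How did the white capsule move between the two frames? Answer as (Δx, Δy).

(-0.7, 0.7)

The white capsule was at about (4.6, 1.0) and moved to about (3.9, 1.7).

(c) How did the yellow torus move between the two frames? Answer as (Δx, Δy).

(-2.4, -0.2)

The yellow torus started near (4.1, 3.6) and ended near (1.7, 3.4).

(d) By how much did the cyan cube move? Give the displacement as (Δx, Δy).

(0.7, 0.8)

The cyan cube was at about (4.4, 5.1) and moved to about (5.1, 5.9).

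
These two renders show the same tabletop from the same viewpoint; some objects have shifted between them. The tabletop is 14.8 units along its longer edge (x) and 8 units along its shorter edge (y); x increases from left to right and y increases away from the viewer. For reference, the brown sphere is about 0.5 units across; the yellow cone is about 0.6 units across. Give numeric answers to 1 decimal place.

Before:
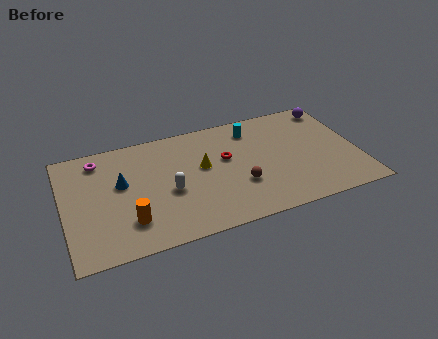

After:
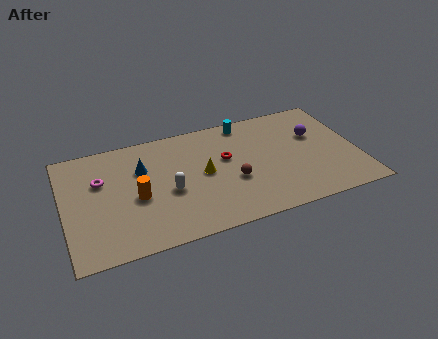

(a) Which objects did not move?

the white capsule and the red torus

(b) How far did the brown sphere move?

0.5

The brown sphere moved from about (8.7, 2.7) to (8.4, 3.1), a distance of √(0.3² + 0.4²) ≈ 0.5.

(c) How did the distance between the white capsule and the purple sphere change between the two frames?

-1.6

Before: roughly 9.4 units apart; after: 7.8. That's 1.6 units closer together.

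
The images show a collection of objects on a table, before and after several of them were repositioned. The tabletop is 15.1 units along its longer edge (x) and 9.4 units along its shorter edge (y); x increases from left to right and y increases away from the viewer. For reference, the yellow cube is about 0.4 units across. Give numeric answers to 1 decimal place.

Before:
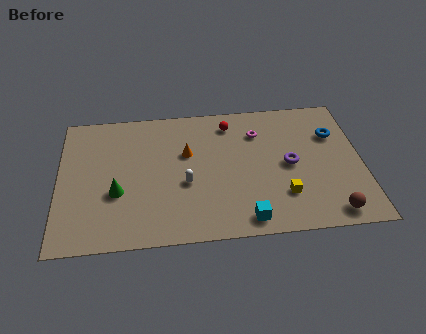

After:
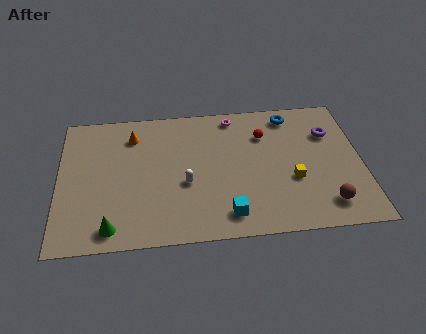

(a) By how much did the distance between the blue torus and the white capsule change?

-1.1

They were about 8.0 units apart before and 6.9 after — 1.1 units closer together.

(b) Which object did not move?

the white capsule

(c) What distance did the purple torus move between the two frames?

2.9

The purple torus moved from about (11.5, 4.6) to (13.6, 6.6), a distance of √(2.1² + 2.0²) ≈ 2.9.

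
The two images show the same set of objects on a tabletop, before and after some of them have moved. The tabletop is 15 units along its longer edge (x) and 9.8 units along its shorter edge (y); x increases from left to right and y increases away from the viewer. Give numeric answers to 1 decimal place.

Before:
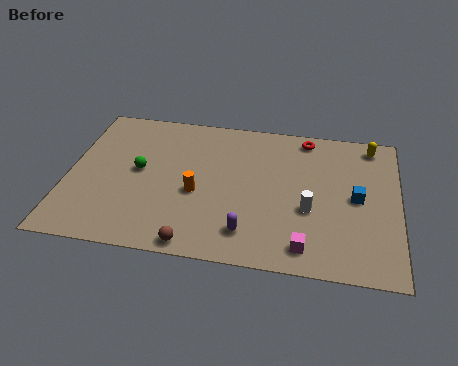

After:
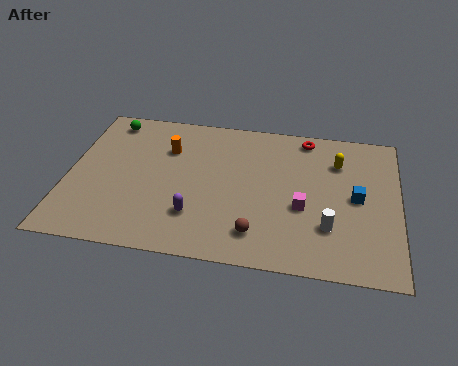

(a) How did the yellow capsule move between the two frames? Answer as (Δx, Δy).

(-1.5, -1.4)

The yellow capsule was at about (13.7, 8.6) and moved to about (12.2, 7.2).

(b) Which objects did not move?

the red torus and the blue cube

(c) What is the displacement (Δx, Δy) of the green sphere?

(-1.6, 3.3)

The green sphere was at about (3.2, 5.2) and moved to about (1.6, 8.5).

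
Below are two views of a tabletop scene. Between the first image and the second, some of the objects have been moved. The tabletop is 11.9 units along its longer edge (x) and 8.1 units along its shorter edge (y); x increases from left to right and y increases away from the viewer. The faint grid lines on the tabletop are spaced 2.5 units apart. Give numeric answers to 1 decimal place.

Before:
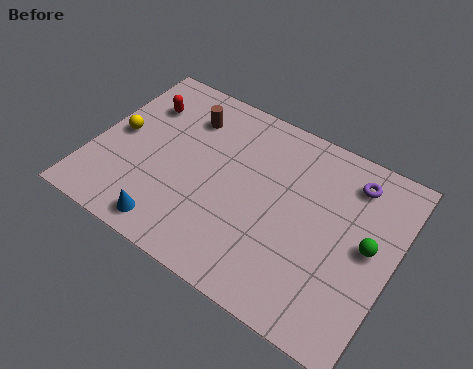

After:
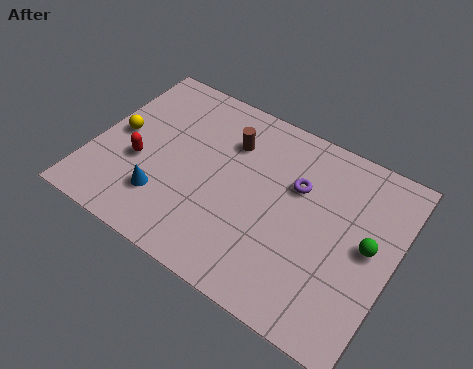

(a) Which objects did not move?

the green sphere and the yellow sphere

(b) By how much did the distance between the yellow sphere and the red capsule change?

-0.6

The distance was about 1.9 in the first image and 1.3 in the second, so they moved 0.6 units closer together.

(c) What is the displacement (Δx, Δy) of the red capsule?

(0.4, -2.7)

The red capsule was at about (1.5, 5.9) and moved to about (1.9, 3.2).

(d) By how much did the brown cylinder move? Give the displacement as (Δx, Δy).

(1.8, -0.3)

The brown cylinder was at about (3.3, 6.2) and moved to about (5.1, 5.9).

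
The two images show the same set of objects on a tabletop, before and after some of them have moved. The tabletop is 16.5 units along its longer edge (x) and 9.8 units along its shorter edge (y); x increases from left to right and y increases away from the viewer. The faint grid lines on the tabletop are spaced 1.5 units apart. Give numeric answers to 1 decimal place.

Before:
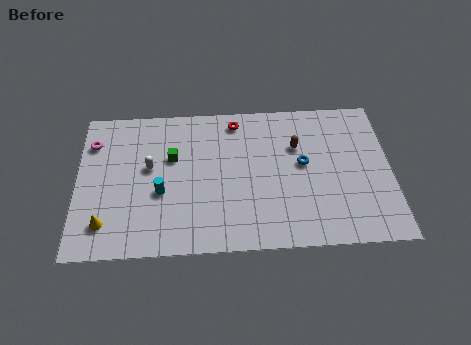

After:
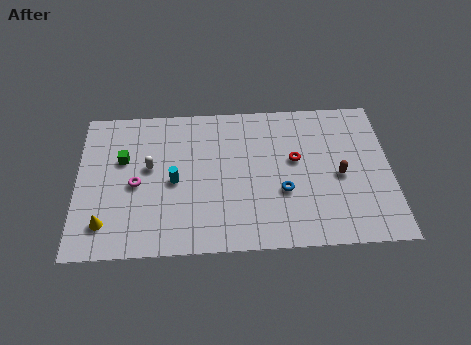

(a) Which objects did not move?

the white capsule and the yellow cone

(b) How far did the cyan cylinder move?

1.0

The cyan cylinder was near (4.4, 3.9) before and (5.1, 4.6) after, so it travelled √(0.7² + 0.7²) ≈ 1.0 units.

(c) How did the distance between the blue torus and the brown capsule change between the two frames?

+1.9

The distance was about 1.2 in the first image and 3.1 in the second, so they moved 1.9 units further apart.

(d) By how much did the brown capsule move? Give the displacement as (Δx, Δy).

(2.2, -2.1)

The brown capsule was at about (11.6, 6.6) and moved to about (13.8, 4.5).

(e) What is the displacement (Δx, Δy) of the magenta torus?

(2.3, -2.9)

From the two frames, the magenta torus sits at roughly (0.8, 7.4) before and (3.1, 4.5) after.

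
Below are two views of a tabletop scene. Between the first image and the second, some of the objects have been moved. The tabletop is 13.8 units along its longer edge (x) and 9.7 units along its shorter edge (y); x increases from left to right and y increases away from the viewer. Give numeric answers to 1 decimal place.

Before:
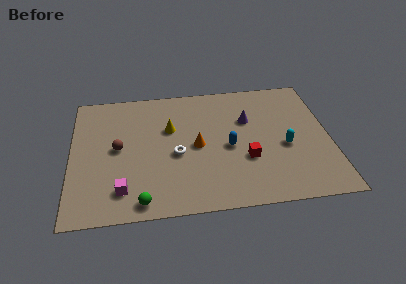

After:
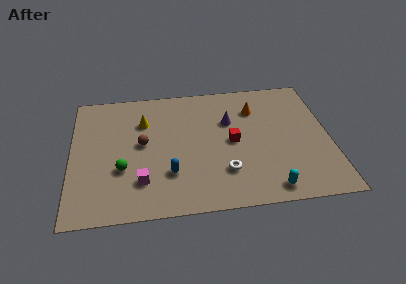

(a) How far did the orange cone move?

4.1

The orange cone moved from about (6.7, 4.7) to (9.9, 7.2), a distance of √(3.2² + 2.5²) ≈ 4.1.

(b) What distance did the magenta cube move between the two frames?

1.1

The magenta cube moved from about (2.7, 1.9) to (3.7, 2.4), a distance of √(1.0² + 0.5²) ≈ 1.1.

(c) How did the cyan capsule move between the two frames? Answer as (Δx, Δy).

(-1.0, -3.0)

The cyan capsule was at about (11.4, 4.1) and moved to about (10.4, 1.1).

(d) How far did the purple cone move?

1.0

The purple cone moved from about (9.5, 6.4) to (8.5, 6.4), a distance of √(1.0² + 0.0²) ≈ 1.0.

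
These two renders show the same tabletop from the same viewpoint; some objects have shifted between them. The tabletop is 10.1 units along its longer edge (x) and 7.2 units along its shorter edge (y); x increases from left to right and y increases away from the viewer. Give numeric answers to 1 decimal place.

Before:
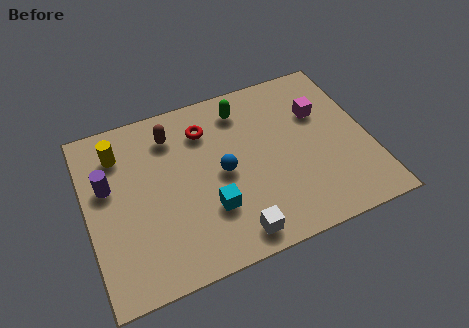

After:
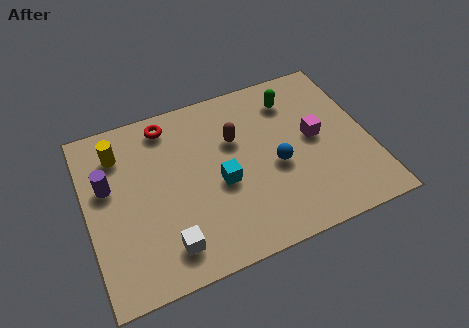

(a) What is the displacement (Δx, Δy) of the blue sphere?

(1.9, -0.4)

The blue sphere started near (4.8, 3.5) and ended near (6.7, 3.1).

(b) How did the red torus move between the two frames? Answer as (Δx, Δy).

(-1.3, 0.7)

From the two frames, the red torus sits at roughly (4.4, 5.5) before and (3.1, 6.2) after.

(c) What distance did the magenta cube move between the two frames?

1.0

From (8.5, 4.8) to (8.2, 3.8), the magenta cube covered √(0.3² + 1.0²) ≈ 1.0 units.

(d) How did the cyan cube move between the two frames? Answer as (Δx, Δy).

(0.5, 0.9)

From the two frames, the cyan cube sits at roughly (4.2, 2.2) before and (4.7, 3.1) after.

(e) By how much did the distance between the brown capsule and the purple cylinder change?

+1.9

Before: roughly 2.7 units apart; after: 4.6. That's 1.9 units further apart.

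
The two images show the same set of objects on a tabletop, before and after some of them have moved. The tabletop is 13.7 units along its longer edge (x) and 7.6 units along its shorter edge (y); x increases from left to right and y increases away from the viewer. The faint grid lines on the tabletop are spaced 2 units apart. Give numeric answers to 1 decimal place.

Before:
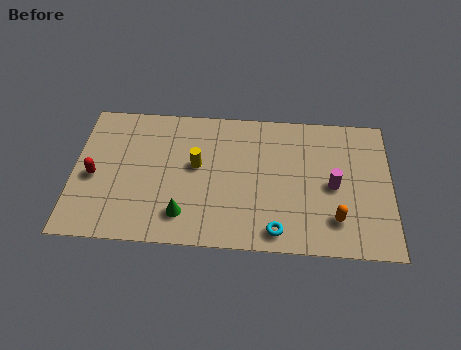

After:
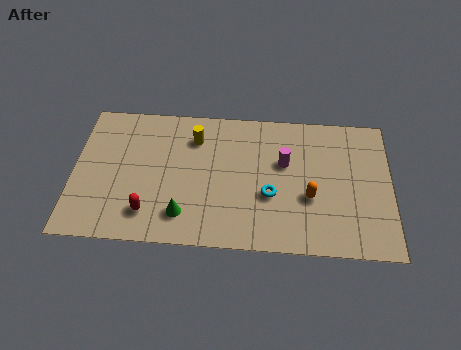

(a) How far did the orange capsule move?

1.6

From (11.3, 1.8) to (10.2, 2.9), the orange capsule covered √(1.1² + 1.1²) ≈ 1.6 units.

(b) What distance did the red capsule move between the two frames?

3.0

The red capsule moved from about (0.9, 3.4) to (3.3, 1.6), a distance of √(2.4² + 1.8²) ≈ 3.0.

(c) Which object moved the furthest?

the red capsule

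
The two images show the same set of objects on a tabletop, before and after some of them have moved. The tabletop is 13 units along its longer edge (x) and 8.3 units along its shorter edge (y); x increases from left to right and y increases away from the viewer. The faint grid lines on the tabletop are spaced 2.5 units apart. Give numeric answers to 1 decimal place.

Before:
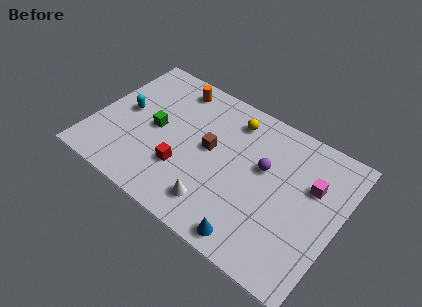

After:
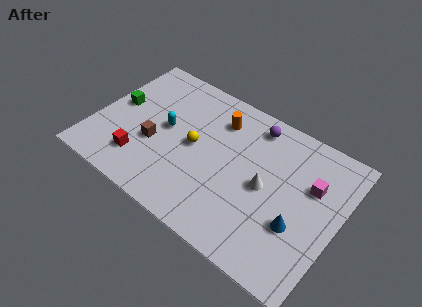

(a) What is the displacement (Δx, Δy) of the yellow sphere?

(-1.6, -2.6)

From the two frames, the yellow sphere sits at roughly (6.9, 6.8) before and (5.3, 4.2) after.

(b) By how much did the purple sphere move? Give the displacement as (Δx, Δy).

(-0.9, 2.1)

The purple sphere started near (8.9, 5.0) and ended near (8.0, 7.1).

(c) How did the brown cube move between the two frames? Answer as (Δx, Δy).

(-2.8, -1.3)

The brown cube started near (6.1, 4.5) and ended near (3.3, 3.2).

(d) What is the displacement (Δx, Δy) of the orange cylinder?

(2.6, -0.7)

The orange cylinder was at about (3.6, 7.1) and moved to about (6.2, 6.4).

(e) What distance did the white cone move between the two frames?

3.3

From (7.0, 1.6) to (9.2, 4.0), the white cone covered √(2.2² + 2.4²) ≈ 3.3 units.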